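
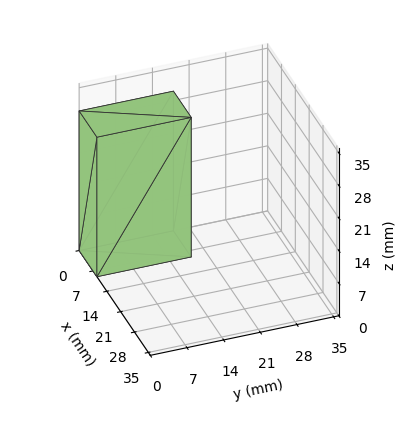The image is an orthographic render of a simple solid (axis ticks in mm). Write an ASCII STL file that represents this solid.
Reading the render: the shape is a rectangular box, roughly 9 × 18 mm footprint and 30 mm tall (dimensions read to the nearest mm from the axis ticks). For the STL, each face is triangulated and given an outward normal.

solid part
  facet normal 0.0000 0.0000 -1.0000
    outer loop
      vertex 9.00 18.00 0.00
      vertex 9.00 0.00 0.00
      vertex 0.00 0.00 0.00
    endloop
  endfacet
  facet normal 0.0000 0.0000 -1.0000
    outer loop
      vertex 0.00 18.00 0.00
      vertex 9.00 18.00 0.00
      vertex 0.00 0.00 0.00
    endloop
  endfacet
  facet normal 0.0000 0.0000 1.0000
    outer loop
      vertex 0.00 0.00 30.00
      vertex 9.00 0.00 30.00
      vertex 9.00 18.00 30.00
    endloop
  endfacet
  facet normal 0.0000 0.0000 1.0000
    outer loop
      vertex 0.00 0.00 30.00
      vertex 9.00 18.00 30.00
      vertex 0.00 18.00 30.00
    endloop
  endfacet
  facet normal 0.0000 -1.0000 0.0000
    outer loop
      vertex 0.00 0.00 0.00
      vertex 9.00 0.00 0.00
      vertex 9.00 0.00 30.00
    endloop
  endfacet
  facet normal 0.0000 -1.0000 0.0000
    outer loop
      vertex 0.00 0.00 0.00
      vertex 9.00 0.00 30.00
      vertex 0.00 0.00 30.00
    endloop
  endfacet
  facet normal 0.0000 1.0000 0.0000
    outer loop
      vertex 9.00 18.00 30.00
      vertex 9.00 18.00 0.00
      vertex 0.00 18.00 0.00
    endloop
  endfacet
  facet normal 0.0000 1.0000 0.0000
    outer loop
      vertex 0.00 18.00 30.00
      vertex 9.00 18.00 30.00
      vertex 0.00 18.00 0.00
    endloop
  endfacet
  facet normal -1.0000 0.0000 0.0000
    outer loop
      vertex 0.00 18.00 30.00
      vertex 0.00 18.00 0.00
      vertex 0.00 0.00 0.00
    endloop
  endfacet
  facet normal -1.0000 0.0000 0.0000
    outer loop
      vertex 0.00 0.00 30.00
      vertex 0.00 18.00 30.00
      vertex 0.00 0.00 0.00
    endloop
  endfacet
  facet normal 1.0000 0.0000 0.0000
    outer loop
      vertex 9.00 0.00 0.00
      vertex 9.00 18.00 0.00
      vertex 9.00 18.00 30.00
    endloop
  endfacet
  facet normal 1.0000 0.0000 0.0000
    outer loop
      vertex 9.00 0.00 0.00
      vertex 9.00 18.00 30.00
      vertex 9.00 0.00 30.00
    endloop
  endfacet
endsolid part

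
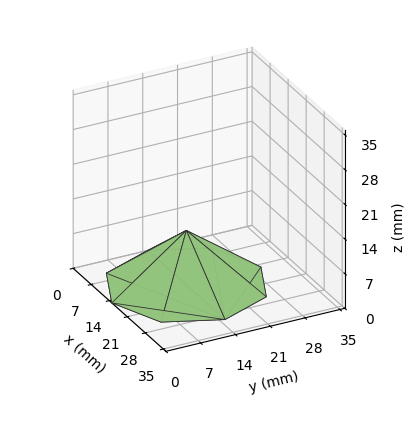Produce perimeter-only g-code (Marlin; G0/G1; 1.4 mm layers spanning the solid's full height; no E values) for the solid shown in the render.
Reading the render: the shape is a regular 8-sided pyramid, base circumscribed radius ≈ 15 mm, apex at z ≈ 11 mm (dimensions read to the nearest mm from the axis ticks). For the g-code, the solid's height is divided into equal slices at the stated Δz and each level perimeter traced with G1 moves after a G0 lift.

; perimeter-only toolpath
G21 ; units = mm
G90 ; absolute positioning
G28 ; home
; layer 1
G0 Z1.4
G0 X28.1 Y15.0
G1 X24.3 Y24.3
G1 X15.0 Y28.1
G1 X5.7 Y24.3
G1 X1.9 Y15.0
G1 X5.7 Y5.7
G1 X15.0 Y1.9
G1 X24.3 Y5.7
G1 X28.1 Y15.0
; layer 2
G0 Z2.8
G0 X26.2 Y15.0
G1 X23.0 Y23.0
G1 X15.0 Y26.2
G1 X7.1 Y23.0
G1 X3.8 Y15.0
G1 X7.1 Y7.1
G1 X15.0 Y3.8
G1 X23.0 Y7.1
G1 X26.2 Y15.0
; layer 3
G0 Z4.1
G0 X24.4 Y15.0
G1 X21.6 Y21.6
G1 X15.0 Y24.4
G1 X8.4 Y21.6
G1 X5.6 Y15.0
G1 X8.4 Y8.4
G1 X15.0 Y5.6
G1 X21.6 Y8.4
G1 X24.4 Y15.0
; layer 4
G0 Z5.5
G0 X22.5 Y15.0
G1 X20.3 Y20.3
G1 X15.0 Y22.5
G1 X9.7 Y20.3
G1 X7.5 Y15.0
G1 X9.7 Y9.7
G1 X15.0 Y7.5
G1 X20.3 Y9.7
G1 X22.5 Y15.0
; layer 5
G0 Z6.9
G0 X20.6 Y15.0
G1 X19.0 Y19.0
G1 X15.0 Y20.6
G1 X11.0 Y19.0
G1 X9.4 Y15.0
G1 X11.0 Y11.0
G1 X15.0 Y9.4
G1 X19.0 Y11.0
G1 X20.6 Y15.0
; layer 6
G0 Z8.2
G0 X18.8 Y15.0
G1 X17.6 Y17.6
G1 X15.0 Y18.8
G1 X12.3 Y17.6
G1 X11.2 Y15.0
G1 X12.3 Y12.3
G1 X15.0 Y11.2
G1 X17.6 Y12.3
G1 X18.8 Y15.0
; layer 7
G0 Z9.6
G0 X16.9 Y15.0
G1 X16.3 Y16.3
G1 X15.0 Y16.9
G1 X13.7 Y16.3
G1 X13.1 Y15.0
G1 X13.7 Y13.7
G1 X15.0 Y13.1
G1 X16.3 Y13.7
G1 X16.9 Y15.0
M2 ; end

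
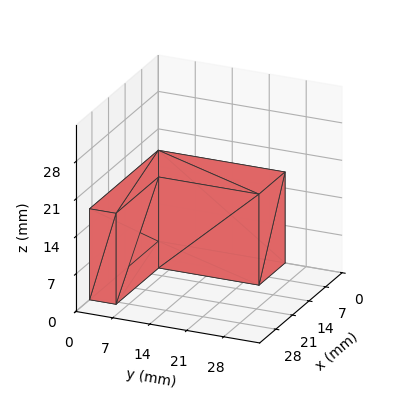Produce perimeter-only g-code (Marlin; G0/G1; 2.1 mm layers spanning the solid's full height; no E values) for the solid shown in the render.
Reading the render: the shape is an L-shaped prism: outer 29 × 24 mm, arm thicknesses ≈ 5 mm (horizontal) and 11 mm (vertical), extruded 17 mm in z (dimensions read to the nearest mm from the axis ticks). For the g-code, the solid's height is divided into equal slices at the stated Δz and each level perimeter traced with G1 moves after a G0 lift.

; perimeter-only toolpath
G21 ; units = mm
G90 ; absolute positioning
G28 ; home
; layer 1
G0 Z2.1
G0 X0.0 Y0.0
G1 X29.0 Y0.0
G1 X29.0 Y5.0
G1 X11.0 Y5.0
G1 X11.0 Y24.0
G1 X0.0 Y24.0
G1 X0.0 Y0.0
; layer 2
G0 Z4.2
G0 X0.0 Y0.0
G1 X29.0 Y0.0
G1 X29.0 Y5.0
G1 X11.0 Y5.0
G1 X11.0 Y24.0
G1 X0.0 Y24.0
G1 X0.0 Y0.0
; layer 3
G0 Z6.4
G0 X0.0 Y0.0
G1 X29.0 Y0.0
G1 X29.0 Y5.0
G1 X11.0 Y5.0
G1 X11.0 Y24.0
G1 X0.0 Y24.0
G1 X0.0 Y0.0
; layer 4
G0 Z8.5
G0 X0.0 Y0.0
G1 X29.0 Y0.0
G1 X29.0 Y5.0
G1 X11.0 Y5.0
G1 X11.0 Y24.0
G1 X0.0 Y24.0
G1 X0.0 Y0.0
; layer 5
G0 Z10.6
G0 X0.0 Y0.0
G1 X29.0 Y0.0
G1 X29.0 Y5.0
G1 X11.0 Y5.0
G1 X11.0 Y24.0
G1 X0.0 Y24.0
G1 X0.0 Y0.0
; layer 6
G0 Z12.8
G0 X0.0 Y0.0
G1 X29.0 Y0.0
G1 X29.0 Y5.0
G1 X11.0 Y5.0
G1 X11.0 Y24.0
G1 X0.0 Y24.0
G1 X0.0 Y0.0
; layer 7
G0 Z14.9
G0 X0.0 Y0.0
G1 X29.0 Y0.0
G1 X29.0 Y5.0
G1 X11.0 Y5.0
G1 X11.0 Y24.0
G1 X0.0 Y24.0
G1 X0.0 Y0.0
; layer 8
G0 Z17.0
G0 X0.0 Y0.0
G1 X29.0 Y0.0
G1 X29.0 Y5.0
G1 X11.0 Y5.0
G1 X11.0 Y24.0
G1 X0.0 Y24.0
G1 X0.0 Y0.0
M2 ; end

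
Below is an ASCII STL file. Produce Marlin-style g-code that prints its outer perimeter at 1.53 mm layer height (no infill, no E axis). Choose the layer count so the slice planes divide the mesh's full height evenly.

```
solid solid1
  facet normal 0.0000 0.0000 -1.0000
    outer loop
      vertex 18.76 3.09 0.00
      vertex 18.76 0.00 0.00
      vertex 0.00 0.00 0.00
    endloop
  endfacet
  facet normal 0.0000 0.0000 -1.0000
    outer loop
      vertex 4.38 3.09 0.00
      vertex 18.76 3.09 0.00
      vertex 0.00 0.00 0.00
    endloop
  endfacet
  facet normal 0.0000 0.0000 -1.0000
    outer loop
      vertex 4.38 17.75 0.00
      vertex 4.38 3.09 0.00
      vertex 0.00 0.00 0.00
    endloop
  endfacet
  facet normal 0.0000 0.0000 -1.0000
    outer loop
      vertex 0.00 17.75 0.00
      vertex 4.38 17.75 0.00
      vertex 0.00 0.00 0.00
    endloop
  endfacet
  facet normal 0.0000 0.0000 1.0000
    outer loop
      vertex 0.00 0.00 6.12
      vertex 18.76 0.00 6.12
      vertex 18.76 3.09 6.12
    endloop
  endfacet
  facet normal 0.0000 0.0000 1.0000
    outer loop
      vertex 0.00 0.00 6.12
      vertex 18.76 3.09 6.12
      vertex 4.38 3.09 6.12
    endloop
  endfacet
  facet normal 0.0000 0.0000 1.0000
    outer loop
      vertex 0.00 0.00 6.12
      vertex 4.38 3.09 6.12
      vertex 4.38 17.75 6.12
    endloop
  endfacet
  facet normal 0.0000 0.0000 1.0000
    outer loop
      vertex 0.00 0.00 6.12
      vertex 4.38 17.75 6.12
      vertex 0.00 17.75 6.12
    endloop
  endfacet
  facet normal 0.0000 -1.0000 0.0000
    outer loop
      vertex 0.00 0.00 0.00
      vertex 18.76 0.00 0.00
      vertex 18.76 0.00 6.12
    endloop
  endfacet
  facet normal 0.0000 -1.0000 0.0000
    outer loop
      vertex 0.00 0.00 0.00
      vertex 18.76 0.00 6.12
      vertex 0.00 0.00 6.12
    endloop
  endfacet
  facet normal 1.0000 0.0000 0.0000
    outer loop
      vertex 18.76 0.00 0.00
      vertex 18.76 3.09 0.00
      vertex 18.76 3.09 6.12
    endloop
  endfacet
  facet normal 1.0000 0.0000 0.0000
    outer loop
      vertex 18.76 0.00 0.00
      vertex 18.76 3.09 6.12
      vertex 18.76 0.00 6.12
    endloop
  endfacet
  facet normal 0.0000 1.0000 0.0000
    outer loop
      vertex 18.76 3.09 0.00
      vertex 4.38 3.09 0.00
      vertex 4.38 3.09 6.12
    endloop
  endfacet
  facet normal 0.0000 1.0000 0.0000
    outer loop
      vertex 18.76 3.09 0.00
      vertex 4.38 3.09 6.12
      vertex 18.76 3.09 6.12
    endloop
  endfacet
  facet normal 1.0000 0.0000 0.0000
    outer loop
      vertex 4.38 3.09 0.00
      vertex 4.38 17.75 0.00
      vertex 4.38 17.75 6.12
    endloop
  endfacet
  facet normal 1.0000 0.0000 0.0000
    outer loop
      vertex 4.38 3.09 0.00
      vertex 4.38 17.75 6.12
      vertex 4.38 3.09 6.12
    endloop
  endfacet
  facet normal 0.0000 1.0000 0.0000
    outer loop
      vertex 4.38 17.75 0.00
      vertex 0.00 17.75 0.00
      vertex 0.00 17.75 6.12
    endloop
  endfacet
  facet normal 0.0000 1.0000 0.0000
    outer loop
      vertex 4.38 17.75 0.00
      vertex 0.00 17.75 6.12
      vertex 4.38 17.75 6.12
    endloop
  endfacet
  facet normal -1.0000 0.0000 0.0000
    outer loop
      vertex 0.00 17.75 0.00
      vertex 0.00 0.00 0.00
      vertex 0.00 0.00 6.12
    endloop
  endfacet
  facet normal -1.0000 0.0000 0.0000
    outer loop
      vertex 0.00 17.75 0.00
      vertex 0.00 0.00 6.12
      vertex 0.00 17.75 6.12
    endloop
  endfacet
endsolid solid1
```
; perimeter-only toolpath
G21 ; units = mm
G90 ; absolute positioning
G28 ; home
; layer 1
G0 Z1.53
G0 X0.00 Y0.00
G1 X18.76 Y0.00
G1 X18.76 Y3.09
G1 X4.38 Y3.09
G1 X4.38 Y17.75
G1 X0.00 Y17.75
G1 X0.00 Y0.00
; layer 2
G0 Z3.06
G0 X0.00 Y0.00
G1 X18.76 Y0.00
G1 X18.76 Y3.09
G1 X4.38 Y3.09
G1 X4.38 Y17.75
G1 X0.00 Y17.75
G1 X0.00 Y0.00
; layer 3
G0 Z4.59
G0 X0.00 Y0.00
G1 X18.76 Y0.00
G1 X18.76 Y3.09
G1 X4.38 Y3.09
G1 X4.38 Y17.75
G1 X0.00 Y17.75
G1 X0.00 Y0.00
; layer 4
G0 Z6.12
G0 X0.00 Y0.00
G1 X18.76 Y0.00
G1 X18.76 Y3.09
G1 X4.38 Y3.09
G1 X4.38 Y17.75
G1 X0.00 Y17.75
G1 X0.00 Y0.00
M2 ; end

The solid is an L-shaped prism: outer 18.8 × 17.8 mm, arm thicknesses ≈ 3.09 mm (horizontal) and 4.38 mm (vertical), extruded 6.12 mm in z. Slicing at Δz = 1.53 mm — 4 equal slices spanning the solid's height, so layer i sits at z = i·h/4 — gives 4 non-empty perimeters. Each is a 6-segment closed polygon; G0 lifts to the layer z and rapids to the start vertex, then G1 traces the edges.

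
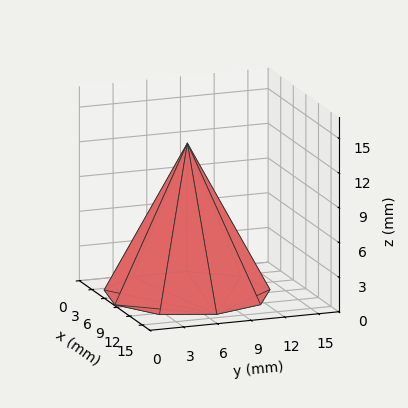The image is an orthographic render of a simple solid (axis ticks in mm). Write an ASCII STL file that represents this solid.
Reading the render: the shape is a regular 9-sided pyramid, base circumscribed radius ≈ 7 mm, apex at z ≈ 13 mm (dimensions read to the nearest mm from the axis ticks). For the STL, each face is triangulated and given an outward normal.

solid part
  facet normal 0.0000 0.0000 -1.0000
    outer loop
      vertex 8.2 13.9 0.0
      vertex 12.4 11.5 0.0
      vertex 14.0 7.0 0.0
    endloop
  endfacet
  facet normal 0.0000 0.0000 -1.0000
    outer loop
      vertex 3.5 13.1 0.0
      vertex 8.2 13.9 0.0
      vertex 14.0 7.0 0.0
    endloop
  endfacet
  facet normal 0.0000 0.0000 -1.0000
    outer loop
      vertex 0.4 9.4 0.0
      vertex 3.5 13.1 0.0
      vertex 14.0 7.0 0.0
    endloop
  endfacet
  facet normal 0.0000 0.0000 -1.0000
    outer loop
      vertex 0.4 4.6 0.0
      vertex 0.4 9.4 0.0
      vertex 14.0 7.0 0.0
    endloop
  endfacet
  facet normal 0.0000 0.0000 -1.0000
    outer loop
      vertex 3.5 0.9 0.0
      vertex 0.4 4.6 0.0
      vertex 14.0 7.0 0.0
    endloop
  endfacet
  facet normal 0.0000 0.0000 -1.0000
    outer loop
      vertex 8.2 0.1 0.0
      vertex 3.5 0.9 0.0
      vertex 14.0 7.0 0.0
    endloop
  endfacet
  facet normal 0.0000 0.0000 -1.0000
    outer loop
      vertex 12.4 2.5 0.0
      vertex 8.2 0.1 0.0
      vertex 14.0 7.0 0.0
    endloop
  endfacet
  facet normal 0.8403 0.2988 0.4524
    outer loop
      vertex 14.0 7.0 0.0
      vertex 12.4 11.5 0.0
      vertex 7.0 7.0 13.0
    endloop
  endfacet
  facet normal 0.4426 0.7745 0.4519
    outer loop
      vertex 12.4 11.5 0.0
      vertex 8.2 13.9 0.0
      vertex 7.0 7.0 13.0
    endloop
  endfacet
  facet normal -0.1496 0.8790 0.4527
    outer loop
      vertex 8.2 13.9 0.0
      vertex 3.5 13.1 0.0
      vertex 7.0 7.0 13.0
    endloop
  endfacet
  facet normal -0.6835 0.5726 0.4527
    outer loop
      vertex 3.5 13.1 0.0
      vertex 0.4 9.4 0.0
      vertex 7.0 7.0 13.0
    endloop
  endfacet
  facet normal -0.8917 0.0000 0.4527
    outer loop
      vertex 0.4 9.4 0.0
      vertex 0.4 4.6 0.0
      vertex 7.0 7.0 13.0
    endloop
  endfacet
  facet normal -0.6835 -0.5726 0.4527
    outer loop
      vertex 0.4 4.6 0.0
      vertex 3.5 0.9 0.0
      vertex 7.0 7.0 13.0
    endloop
  endfacet
  facet normal -0.1496 -0.8790 0.4527
    outer loop
      vertex 3.5 0.9 0.0
      vertex 8.2 0.1 0.0
      vertex 7.0 7.0 13.0
    endloop
  endfacet
  facet normal 0.4426 -0.7745 0.4519
    outer loop
      vertex 8.2 0.1 0.0
      vertex 12.4 2.5 0.0
      vertex 7.0 7.0 13.0
    endloop
  endfacet
  facet normal 0.8403 -0.2988 0.4524
    outer loop
      vertex 12.4 2.5 0.0
      vertex 14.0 7.0 0.0
      vertex 7.0 7.0 13.0
    endloop
  endfacet
endsolid part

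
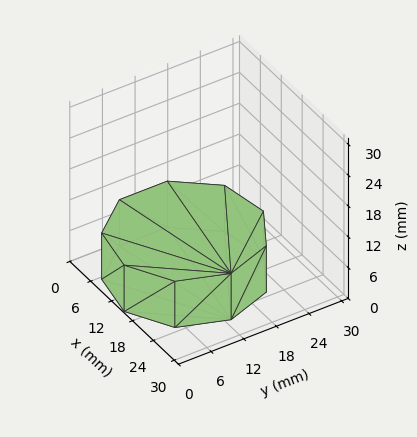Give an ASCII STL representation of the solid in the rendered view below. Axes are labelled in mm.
Reading the render: the shape is a regular 9-sided prism (a cylinder approximated with 9 flat sides), circumscribed radius ≈ 13 mm, height ≈ 9 mm (dimensions read to the nearest mm from the axis ticks). For the STL, each face is triangulated and given an outward normal.

solid part
  facet normal 0.0000 0.0000 -1.0000
    outer loop
      vertex 15.3 25.8 0.0
      vertex 23.0 21.4 0.0
      vertex 26.0 13.0 0.0
    endloop
  endfacet
  facet normal 0.0000 0.0000 -1.0000
    outer loop
      vertex 6.5 24.3 0.0
      vertex 15.3 25.8 0.0
      vertex 26.0 13.0 0.0
    endloop
  endfacet
  facet normal 0.0000 0.0000 -1.0000
    outer loop
      vertex 0.8 17.4 0.0
      vertex 6.5 24.3 0.0
      vertex 26.0 13.0 0.0
    endloop
  endfacet
  facet normal 0.0000 0.0000 -1.0000
    outer loop
      vertex 0.8 8.6 0.0
      vertex 0.8 17.4 0.0
      vertex 26.0 13.0 0.0
    endloop
  endfacet
  facet normal 0.0000 0.0000 -1.0000
    outer loop
      vertex 6.5 1.7 0.0
      vertex 0.8 8.6 0.0
      vertex 26.0 13.0 0.0
    endloop
  endfacet
  facet normal 0.0000 0.0000 -1.0000
    outer loop
      vertex 15.3 0.2 0.0
      vertex 6.5 1.7 0.0
      vertex 26.0 13.0 0.0
    endloop
  endfacet
  facet normal 0.0000 0.0000 -1.0000
    outer loop
      vertex 23.0 4.6 0.0
      vertex 15.3 0.2 0.0
      vertex 26.0 13.0 0.0
    endloop
  endfacet
  facet normal 0.0000 0.0000 1.0000
    outer loop
      vertex 26.0 13.0 9.0
      vertex 23.0 21.4 9.0
      vertex 15.3 25.8 9.0
    endloop
  endfacet
  facet normal 0.0000 0.0000 1.0000
    outer loop
      vertex 26.0 13.0 9.0
      vertex 15.3 25.8 9.0
      vertex 6.5 24.3 9.0
    endloop
  endfacet
  facet normal 0.0000 0.0000 1.0000
    outer loop
      vertex 26.0 13.0 9.0
      vertex 6.5 24.3 9.0
      vertex 0.8 17.4 9.0
    endloop
  endfacet
  facet normal 0.0000 0.0000 1.0000
    outer loop
      vertex 26.0 13.0 9.0
      vertex 0.8 17.4 9.0
      vertex 0.8 8.6 9.0
    endloop
  endfacet
  facet normal 0.0000 0.0000 1.0000
    outer loop
      vertex 26.0 13.0 9.0
      vertex 0.8 8.6 9.0
      vertex 6.5 1.7 9.0
    endloop
  endfacet
  facet normal 0.0000 0.0000 1.0000
    outer loop
      vertex 26.0 13.0 9.0
      vertex 6.5 1.7 9.0
      vertex 15.3 0.2 9.0
    endloop
  endfacet
  facet normal 0.0000 0.0000 1.0000
    outer loop
      vertex 26.0 13.0 9.0
      vertex 15.3 0.2 9.0
      vertex 23.0 4.6 9.0
    endloop
  endfacet
  facet normal 0.9417 0.3363 0.0000
    outer loop
      vertex 26.0 13.0 0.0
      vertex 23.0 21.4 0.0
      vertex 23.0 21.4 9.0
    endloop
  endfacet
  facet normal 0.9417 0.3363 0.0000
    outer loop
      vertex 26.0 13.0 0.0
      vertex 23.0 21.4 9.0
      vertex 26.0 13.0 9.0
    endloop
  endfacet
  facet normal 0.4961 0.8682 0.0000
    outer loop
      vertex 23.0 21.4 0.0
      vertex 15.3 25.8 0.0
      vertex 15.3 25.8 9.0
    endloop
  endfacet
  facet normal 0.4961 0.8682 0.0000
    outer loop
      vertex 23.0 21.4 0.0
      vertex 15.3 25.8 9.0
      vertex 23.0 21.4 9.0
    endloop
  endfacet
  facet normal -0.1680 0.9858 0.0000
    outer loop
      vertex 15.3 25.8 0.0
      vertex 6.5 24.3 0.0
      vertex 6.5 24.3 9.0
    endloop
  endfacet
  facet normal -0.1680 0.9858 0.0000
    outer loop
      vertex 15.3 25.8 0.0
      vertex 6.5 24.3 9.0
      vertex 15.3 25.8 9.0
    endloop
  endfacet
  facet normal -0.7710 0.6369 0.0000
    outer loop
      vertex 6.5 24.3 0.0
      vertex 0.8 17.4 0.0
      vertex 0.8 17.4 9.0
    endloop
  endfacet
  facet normal -0.7710 0.6369 0.0000
    outer loop
      vertex 6.5 24.3 0.0
      vertex 0.8 17.4 9.0
      vertex 6.5 24.3 9.0
    endloop
  endfacet
  facet normal -1.0000 0.0000 0.0000
    outer loop
      vertex 0.8 17.4 0.0
      vertex 0.8 8.6 0.0
      vertex 0.8 8.6 9.0
    endloop
  endfacet
  facet normal -1.0000 0.0000 0.0000
    outer loop
      vertex 0.8 17.4 0.0
      vertex 0.8 8.6 9.0
      vertex 0.8 17.4 9.0
    endloop
  endfacet
  facet normal -0.7710 -0.6369 0.0000
    outer loop
      vertex 0.8 8.6 0.0
      vertex 6.5 1.7 0.0
      vertex 6.5 1.7 9.0
    endloop
  endfacet
  facet normal -0.7710 -0.6369 0.0000
    outer loop
      vertex 0.8 8.6 0.0
      vertex 6.5 1.7 9.0
      vertex 0.8 8.6 9.0
    endloop
  endfacet
  facet normal -0.1680 -0.9858 0.0000
    outer loop
      vertex 6.5 1.7 0.0
      vertex 15.3 0.2 0.0
      vertex 15.3 0.2 9.0
    endloop
  endfacet
  facet normal -0.1680 -0.9858 0.0000
    outer loop
      vertex 6.5 1.7 0.0
      vertex 15.3 0.2 9.0
      vertex 6.5 1.7 9.0
    endloop
  endfacet
  facet normal 0.4961 -0.8682 0.0000
    outer loop
      vertex 15.3 0.2 0.0
      vertex 23.0 4.6 0.0
      vertex 23.0 4.6 9.0
    endloop
  endfacet
  facet normal 0.4961 -0.8682 0.0000
    outer loop
      vertex 15.3 0.2 0.0
      vertex 23.0 4.6 9.0
      vertex 15.3 0.2 9.0
    endloop
  endfacet
  facet normal 0.9417 -0.3363 0.0000
    outer loop
      vertex 23.0 4.6 0.0
      vertex 26.0 13.0 0.0
      vertex 26.0 13.0 9.0
    endloop
  endfacet
  facet normal 0.9417 -0.3363 0.0000
    outer loop
      vertex 23.0 4.6 0.0
      vertex 26.0 13.0 9.0
      vertex 23.0 4.6 9.0
    endloop
  endfacet
endsolid part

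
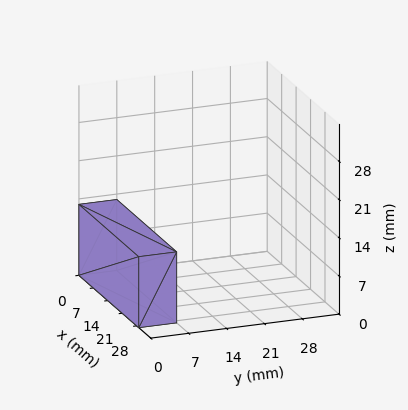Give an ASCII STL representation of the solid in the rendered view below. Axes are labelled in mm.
Reading the render: the shape is a rectangular box, roughly 29 × 7 mm footprint and 13 mm tall (dimensions read to the nearest mm from the axis ticks). For the STL, each face is triangulated and given an outward normal.

solid part
  facet normal 0.0000 0.0000 -1.0000
    outer loop
      vertex 29.000 7.000 0.000
      vertex 29.000 0.000 0.000
      vertex 0.000 0.000 0.000
    endloop
  endfacet
  facet normal 0.0000 0.0000 -1.0000
    outer loop
      vertex 0.000 7.000 0.000
      vertex 29.000 7.000 0.000
      vertex 0.000 0.000 0.000
    endloop
  endfacet
  facet normal 0.0000 0.0000 1.0000
    outer loop
      vertex 0.000 0.000 13.000
      vertex 29.000 0.000 13.000
      vertex 29.000 7.000 13.000
    endloop
  endfacet
  facet normal 0.0000 0.0000 1.0000
    outer loop
      vertex 0.000 0.000 13.000
      vertex 29.000 7.000 13.000
      vertex 0.000 7.000 13.000
    endloop
  endfacet
  facet normal 0.0000 -1.0000 0.0000
    outer loop
      vertex 0.000 0.000 0.000
      vertex 29.000 0.000 0.000
      vertex 29.000 0.000 13.000
    endloop
  endfacet
  facet normal 0.0000 -1.0000 0.0000
    outer loop
      vertex 0.000 0.000 0.000
      vertex 29.000 0.000 13.000
      vertex 0.000 0.000 13.000
    endloop
  endfacet
  facet normal 0.0000 1.0000 0.0000
    outer loop
      vertex 29.000 7.000 13.000
      vertex 29.000 7.000 0.000
      vertex 0.000 7.000 0.000
    endloop
  endfacet
  facet normal 0.0000 1.0000 0.0000
    outer loop
      vertex 0.000 7.000 13.000
      vertex 29.000 7.000 13.000
      vertex 0.000 7.000 0.000
    endloop
  endfacet
  facet normal -1.0000 0.0000 0.0000
    outer loop
      vertex 0.000 7.000 13.000
      vertex 0.000 7.000 0.000
      vertex 0.000 0.000 0.000
    endloop
  endfacet
  facet normal -1.0000 0.0000 0.0000
    outer loop
      vertex 0.000 0.000 13.000
      vertex 0.000 7.000 13.000
      vertex 0.000 0.000 0.000
    endloop
  endfacet
  facet normal 1.0000 0.0000 0.0000
    outer loop
      vertex 29.000 0.000 0.000
      vertex 29.000 7.000 0.000
      vertex 29.000 7.000 13.000
    endloop
  endfacet
  facet normal 1.0000 0.0000 0.0000
    outer loop
      vertex 29.000 0.000 0.000
      vertex 29.000 7.000 13.000
      vertex 29.000 0.000 13.000
    endloop
  endfacet
endsolid part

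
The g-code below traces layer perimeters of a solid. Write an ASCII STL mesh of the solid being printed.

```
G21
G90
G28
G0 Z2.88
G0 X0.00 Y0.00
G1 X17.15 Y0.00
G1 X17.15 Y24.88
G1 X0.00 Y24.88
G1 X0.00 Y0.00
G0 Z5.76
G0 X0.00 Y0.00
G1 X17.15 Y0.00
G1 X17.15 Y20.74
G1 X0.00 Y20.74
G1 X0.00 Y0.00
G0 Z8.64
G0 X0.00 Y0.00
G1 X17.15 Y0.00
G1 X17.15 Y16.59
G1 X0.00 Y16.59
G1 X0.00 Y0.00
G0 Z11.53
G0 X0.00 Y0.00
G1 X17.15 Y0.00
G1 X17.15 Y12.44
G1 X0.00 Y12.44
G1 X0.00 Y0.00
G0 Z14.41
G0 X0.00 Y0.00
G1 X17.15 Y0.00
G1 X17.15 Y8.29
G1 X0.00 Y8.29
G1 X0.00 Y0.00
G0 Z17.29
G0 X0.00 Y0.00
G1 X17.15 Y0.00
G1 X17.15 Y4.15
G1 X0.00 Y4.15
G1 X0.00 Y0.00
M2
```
solid part
  facet normal 0.0000 0.0000 -1.0000
    outer loop
      vertex 17.15 29.03 0.00
      vertex 17.15 0.00 0.00
      vertex 0.00 0.00 0.00
    endloop
  endfacet
  facet normal 0.0000 0.0000 -1.0000
    outer loop
      vertex 0.00 29.03 0.00
      vertex 17.15 29.03 0.00
      vertex 0.00 0.00 0.00
    endloop
  endfacet
  facet normal 0.0000 -1.0000 0.0000
    outer loop
      vertex 0.00 0.00 0.00
      vertex 17.15 0.00 0.00
      vertex 17.15 0.00 20.17
    endloop
  endfacet
  facet normal 0.0000 -1.0000 0.0000
    outer loop
      vertex 0.00 0.00 0.00
      vertex 17.15 0.00 20.17
      vertex 0.00 0.00 20.17
    endloop
  endfacet
  facet normal 0.0000 0.5706 0.8212
    outer loop
      vertex 0.00 0.00 20.17
      vertex 17.15 0.00 20.17
      vertex 17.15 29.03 0.00
    endloop
  endfacet
  facet normal 0.0000 0.5706 0.8212
    outer loop
      vertex 0.00 0.00 20.17
      vertex 17.15 29.03 0.00
      vertex 0.00 29.03 0.00
    endloop
  endfacet
  facet normal -1.0000 0.0000 0.0000
    outer loop
      vertex 0.00 0.00 20.17
      vertex 0.00 29.03 0.00
      vertex 0.00 0.00 0.00
    endloop
  endfacet
  facet normal 1.0000 0.0000 0.0000
    outer loop
      vertex 17.15 0.00 0.00
      vertex 17.15 29.03 0.00
      vertex 17.15 0.00 20.17
    endloop
  endfacet
endsolid part

The G0 Z moves step by Δz≈2.88 mm. The G1 loops shrink linearly with z, so the solid tapers from its base footprint up to z≈20.2. Closing with a flat bottom cap and the tapered top and triangulating gives 8 facets — a wedge (ramp): 17.1 × 29 mm base, rising to 20.2 mm along the y=0 edge and sloping linearly to z=0 at y=29.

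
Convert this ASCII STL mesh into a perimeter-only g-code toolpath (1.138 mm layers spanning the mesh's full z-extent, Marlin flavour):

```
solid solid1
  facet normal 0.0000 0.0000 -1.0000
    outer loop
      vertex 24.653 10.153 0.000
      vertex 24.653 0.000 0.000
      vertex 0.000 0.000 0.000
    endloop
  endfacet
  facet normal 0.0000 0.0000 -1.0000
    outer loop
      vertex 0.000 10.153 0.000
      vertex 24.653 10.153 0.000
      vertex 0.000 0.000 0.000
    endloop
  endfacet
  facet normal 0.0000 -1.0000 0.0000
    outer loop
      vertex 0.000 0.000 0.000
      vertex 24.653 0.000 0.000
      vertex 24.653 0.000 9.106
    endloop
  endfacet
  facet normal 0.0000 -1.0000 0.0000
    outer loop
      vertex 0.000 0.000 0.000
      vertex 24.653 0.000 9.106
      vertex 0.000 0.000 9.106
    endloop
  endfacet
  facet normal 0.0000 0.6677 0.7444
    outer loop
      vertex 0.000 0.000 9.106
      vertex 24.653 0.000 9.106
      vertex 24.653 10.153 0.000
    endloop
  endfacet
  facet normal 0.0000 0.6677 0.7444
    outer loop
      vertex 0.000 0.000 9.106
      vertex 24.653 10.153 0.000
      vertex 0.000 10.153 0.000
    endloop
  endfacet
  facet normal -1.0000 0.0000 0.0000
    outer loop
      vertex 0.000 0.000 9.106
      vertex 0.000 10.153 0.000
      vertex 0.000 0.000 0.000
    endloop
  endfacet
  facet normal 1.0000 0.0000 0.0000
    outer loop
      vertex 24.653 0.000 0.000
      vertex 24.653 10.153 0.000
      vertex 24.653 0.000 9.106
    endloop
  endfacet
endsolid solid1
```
; perimeter-only toolpath
G21 ; units = mm
G90 ; absolute positioning
G28 ; home
; layer 1
G0 Z1.138
G0 X0.000 Y0.000
G1 X24.653 Y0.000
G1 X24.653 Y8.884
G1 X0.000 Y8.884
G1 X0.000 Y0.000
; layer 2
G0 Z2.276
G0 X0.000 Y0.000
G1 X24.653 Y0.000
G1 X24.653 Y7.615
G1 X0.000 Y7.615
G1 X0.000 Y0.000
; layer 3
G0 Z3.415
G0 X0.000 Y0.000
G1 X24.653 Y0.000
G1 X24.653 Y6.346
G1 X0.000 Y6.346
G1 X0.000 Y0.000
; layer 4
G0 Z4.553
G0 X0.000 Y0.000
G1 X24.653 Y0.000
G1 X24.653 Y5.077
G1 X0.000 Y5.077
G1 X0.000 Y0.000
; layer 5
G0 Z5.691
G0 X0.000 Y0.000
G1 X24.653 Y0.000
G1 X24.653 Y3.807
G1 X0.000 Y3.807
G1 X0.000 Y0.000
; layer 6
G0 Z6.829
G0 X0.000 Y0.000
G1 X24.653 Y0.000
G1 X24.653 Y2.538
G1 X0.000 Y2.538
G1 X0.000 Y0.000
; layer 7
G0 Z7.968
G0 X0.000 Y0.000
G1 X24.653 Y0.000
G1 X24.653 Y1.269
G1 X0.000 Y1.269
G1 X0.000 Y0.000
M2 ; end

The solid is a wedge (ramp): 24.7 × 10.2 mm base, rising to 9.11 mm along the y=0 edge and sloping linearly to z=0 at y=10.2. Slicing at Δz = 1.138 mm — 8 equal slices spanning the solid's height, so layer i sits at z = i·h/8 — gives 7 non-empty perimeters. Each is a 4-segment closed polygon; G0 lifts to the layer z and rapids to the start vertex, then G1 traces the edges. The cross-section shrinks linearly with z (the slice at the apex is degenerate and omitted).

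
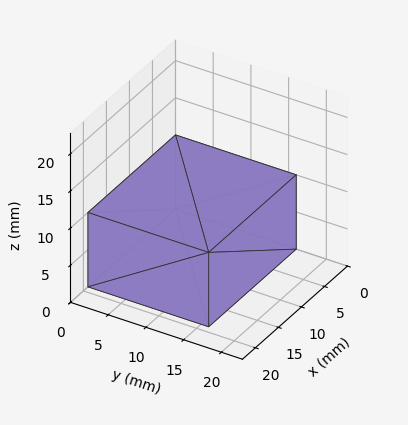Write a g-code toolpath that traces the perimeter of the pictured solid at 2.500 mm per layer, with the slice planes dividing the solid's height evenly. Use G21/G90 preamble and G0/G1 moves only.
Reading the render: the shape is a rectangular box, roughly 19 × 16 mm footprint and 10 mm tall (dimensions read to the nearest mm from the axis ticks). For the g-code, the solid's height is divided into equal slices at the stated Δz and each level perimeter traced with G1 moves after a G0 lift.

; perimeter-only toolpath
G21 ; units = mm
G90 ; absolute positioning
G28 ; home
; layer 1
G0 Z2.500
G0 X0.000 Y0.000
G1 X19.000 Y0.000
G1 X19.000 Y16.000
G1 X0.000 Y16.000
G1 X0.000 Y0.000
; layer 2
G0 Z5.000
G0 X0.000 Y0.000
G1 X19.000 Y0.000
G1 X19.000 Y16.000
G1 X0.000 Y16.000
G1 X0.000 Y0.000
; layer 3
G0 Z7.500
G0 X0.000 Y0.000
G1 X19.000 Y0.000
G1 X19.000 Y16.000
G1 X0.000 Y16.000
G1 X0.000 Y0.000
; layer 4
G0 Z10.000
G0 X0.000 Y0.000
G1 X19.000 Y0.000
G1 X19.000 Y16.000
G1 X0.000 Y16.000
G1 X0.000 Y0.000
M2 ; end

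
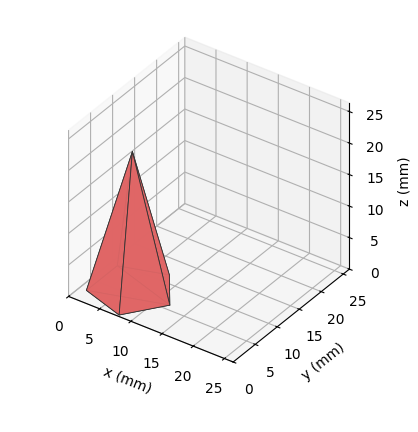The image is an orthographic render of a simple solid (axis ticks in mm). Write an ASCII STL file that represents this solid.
Reading the render: the shape is a regular 5-sided pyramid, base circumscribed radius ≈ 6 mm, apex at z ≈ 22 mm (dimensions read to the nearest mm from the axis ticks). For the STL, each face is triangulated and given an outward normal.

solid part
  facet normal 0.0000 0.0000 -1.0000
    outer loop
      vertex 1.1 9.5 0.0
      vertex 7.9 11.7 0.0
      vertex 12.0 6.0 0.0
    endloop
  endfacet
  facet normal 0.0000 0.0000 -1.0000
    outer loop
      vertex 1.1 2.5 0.0
      vertex 1.1 9.5 0.0
      vertex 12.0 6.0 0.0
    endloop
  endfacet
  facet normal 0.0000 0.0000 -1.0000
    outer loop
      vertex 7.9 0.3 0.0
      vertex 1.1 2.5 0.0
      vertex 12.0 6.0 0.0
    endloop
  endfacet
  facet normal 0.7926 0.5701 0.2162
    outer loop
      vertex 12.0 6.0 0.0
      vertex 7.9 11.7 0.0
      vertex 6.0 6.0 22.0
    endloop
  endfacet
  facet normal -0.3006 0.9292 0.2148
    outer loop
      vertex 7.9 11.7 0.0
      vertex 1.1 9.5 0.0
      vertex 6.0 6.0 22.0
    endloop
  endfacet
  facet normal -0.9761 0.0000 0.2174
    outer loop
      vertex 1.1 9.5 0.0
      vertex 1.1 2.5 0.0
      vertex 6.0 6.0 22.0
    endloop
  endfacet
  facet normal -0.3006 -0.9292 0.2148
    outer loop
      vertex 1.1 2.5 0.0
      vertex 7.9 0.3 0.0
      vertex 6.0 6.0 22.0
    endloop
  endfacet
  facet normal 0.7926 -0.5701 0.2162
    outer loop
      vertex 7.9 0.3 0.0
      vertex 12.0 6.0 0.0
      vertex 6.0 6.0 22.0
    endloop
  endfacet
endsolid part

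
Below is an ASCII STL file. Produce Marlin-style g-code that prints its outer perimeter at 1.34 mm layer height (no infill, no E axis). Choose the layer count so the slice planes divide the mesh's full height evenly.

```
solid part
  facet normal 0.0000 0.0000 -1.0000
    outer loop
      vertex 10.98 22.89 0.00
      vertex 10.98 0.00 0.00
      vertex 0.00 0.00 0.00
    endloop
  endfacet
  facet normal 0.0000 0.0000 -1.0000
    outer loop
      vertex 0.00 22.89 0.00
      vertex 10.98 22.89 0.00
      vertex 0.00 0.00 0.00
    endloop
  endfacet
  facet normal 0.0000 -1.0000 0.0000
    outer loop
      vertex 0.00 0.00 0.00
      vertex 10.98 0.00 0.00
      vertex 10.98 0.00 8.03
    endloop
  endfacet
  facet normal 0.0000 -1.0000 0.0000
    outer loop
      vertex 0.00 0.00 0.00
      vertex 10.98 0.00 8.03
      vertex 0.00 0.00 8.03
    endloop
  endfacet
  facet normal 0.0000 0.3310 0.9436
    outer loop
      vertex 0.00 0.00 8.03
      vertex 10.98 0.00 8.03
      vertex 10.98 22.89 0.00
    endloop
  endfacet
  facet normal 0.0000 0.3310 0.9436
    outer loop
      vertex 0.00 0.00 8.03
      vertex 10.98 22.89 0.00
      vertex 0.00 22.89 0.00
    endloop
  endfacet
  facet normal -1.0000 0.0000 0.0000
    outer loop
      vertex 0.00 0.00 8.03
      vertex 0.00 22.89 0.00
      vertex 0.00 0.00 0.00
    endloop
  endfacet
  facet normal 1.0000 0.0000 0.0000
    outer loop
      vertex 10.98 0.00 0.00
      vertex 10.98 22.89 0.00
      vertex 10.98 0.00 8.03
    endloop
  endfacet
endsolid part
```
; perimeter-only toolpath
G21 ; units = mm
G90 ; absolute positioning
G28 ; home
; layer 1
G0 Z1.34
G0 X0.00 Y0.00
G1 X10.98 Y0.00
G1 X10.98 Y19.08
G1 X0.00 Y19.08
G1 X0.00 Y0.00
; layer 2
G0 Z2.68
G0 X0.00 Y0.00
G1 X10.98 Y0.00
G1 X10.98 Y15.26
G1 X0.00 Y15.26
G1 X0.00 Y0.00
; layer 3
G0 Z4.01
G0 X0.00 Y0.00
G1 X10.98 Y0.00
G1 X10.98 Y11.45
G1 X0.00 Y11.45
G1 X0.00 Y0.00
; layer 4
G0 Z5.35
G0 X0.00 Y0.00
G1 X10.98 Y0.00
G1 X10.98 Y7.63
G1 X0.00 Y7.63
G1 X0.00 Y0.00
; layer 5
G0 Z6.69
G0 X0.00 Y0.00
G1 X10.98 Y0.00
G1 X10.98 Y3.82
G1 X0.00 Y3.82
G1 X0.00 Y0.00
M2 ; end

The solid is a wedge (ramp): 11 × 22.9 mm base, rising to 8.03 mm along the y=0 edge and sloping linearly to z=0 at y=22.9. Slicing at Δz = 1.34 mm — 6 equal slices spanning the solid's height, so layer i sits at z = i·h/6 — gives 5 non-empty perimeters. Each is a 4-segment closed polygon; G0 lifts to the layer z and rapids to the start vertex, then G1 traces the edges. The cross-section shrinks linearly with z (the slice at the apex is degenerate and omitted).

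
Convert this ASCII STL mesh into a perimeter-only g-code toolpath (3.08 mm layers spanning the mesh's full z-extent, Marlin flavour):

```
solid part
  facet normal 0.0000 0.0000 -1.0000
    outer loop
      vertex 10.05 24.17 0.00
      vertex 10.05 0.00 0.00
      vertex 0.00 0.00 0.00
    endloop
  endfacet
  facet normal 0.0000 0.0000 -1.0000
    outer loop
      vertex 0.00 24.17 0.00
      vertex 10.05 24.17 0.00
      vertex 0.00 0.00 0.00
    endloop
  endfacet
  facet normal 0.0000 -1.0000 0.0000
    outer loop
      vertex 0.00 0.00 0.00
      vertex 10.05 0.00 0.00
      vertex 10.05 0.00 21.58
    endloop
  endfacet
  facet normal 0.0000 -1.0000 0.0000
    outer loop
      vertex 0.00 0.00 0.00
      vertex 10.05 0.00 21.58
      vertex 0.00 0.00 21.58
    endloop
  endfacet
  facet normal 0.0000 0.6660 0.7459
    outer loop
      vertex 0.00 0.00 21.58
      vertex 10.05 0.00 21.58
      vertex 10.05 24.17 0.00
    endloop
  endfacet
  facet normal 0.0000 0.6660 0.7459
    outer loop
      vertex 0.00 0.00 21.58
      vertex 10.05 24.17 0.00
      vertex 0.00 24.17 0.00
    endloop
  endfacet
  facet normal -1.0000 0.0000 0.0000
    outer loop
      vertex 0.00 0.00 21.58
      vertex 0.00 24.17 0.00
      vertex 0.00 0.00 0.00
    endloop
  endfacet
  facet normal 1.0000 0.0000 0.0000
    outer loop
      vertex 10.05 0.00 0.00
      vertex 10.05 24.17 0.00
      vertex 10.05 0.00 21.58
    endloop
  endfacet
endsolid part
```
; perimeter-only toolpath
G21 ; units = mm
G90 ; absolute positioning
G28 ; home
; layer 1
G0 Z3.08
G0 X0.00 Y0.00
G1 X10.05 Y0.00
G1 X10.05 Y20.72
G1 X0.00 Y20.72
G1 X0.00 Y0.00
; layer 2
G0 Z6.17
G0 X0.00 Y0.00
G1 X10.05 Y0.00
G1 X10.05 Y17.26
G1 X0.00 Y17.26
G1 X0.00 Y0.00
; layer 3
G0 Z9.25
G0 X0.00 Y0.00
G1 X10.05 Y0.00
G1 X10.05 Y13.81
G1 X0.00 Y13.81
G1 X0.00 Y0.00
; layer 4
G0 Z12.33
G0 X0.00 Y0.00
G1 X10.05 Y0.00
G1 X10.05 Y10.36
G1 X0.00 Y10.36
G1 X0.00 Y0.00
; layer 5
G0 Z15.41
G0 X0.00 Y0.00
G1 X10.05 Y0.00
G1 X10.05 Y6.91
G1 X0.00 Y6.91
G1 X0.00 Y0.00
; layer 6
G0 Z18.50
G0 X0.00 Y0.00
G1 X10.05 Y0.00
G1 X10.05 Y3.45
G1 X0.00 Y3.45
G1 X0.00 Y0.00
M2 ; end

The solid is a wedge (ramp): 10.1 × 24.2 mm base, rising to 21.6 mm along the y=0 edge and sloping linearly to z=0 at y=24.2. Slicing at Δz = 3.08 mm — 7 equal slices spanning the solid's height, so layer i sits at z = i·h/7 — gives 6 non-empty perimeters. Each is a 4-segment closed polygon; G0 lifts to the layer z and rapids to the start vertex, then G1 traces the edges. The cross-section shrinks linearly with z (the slice at the apex is degenerate and omitted).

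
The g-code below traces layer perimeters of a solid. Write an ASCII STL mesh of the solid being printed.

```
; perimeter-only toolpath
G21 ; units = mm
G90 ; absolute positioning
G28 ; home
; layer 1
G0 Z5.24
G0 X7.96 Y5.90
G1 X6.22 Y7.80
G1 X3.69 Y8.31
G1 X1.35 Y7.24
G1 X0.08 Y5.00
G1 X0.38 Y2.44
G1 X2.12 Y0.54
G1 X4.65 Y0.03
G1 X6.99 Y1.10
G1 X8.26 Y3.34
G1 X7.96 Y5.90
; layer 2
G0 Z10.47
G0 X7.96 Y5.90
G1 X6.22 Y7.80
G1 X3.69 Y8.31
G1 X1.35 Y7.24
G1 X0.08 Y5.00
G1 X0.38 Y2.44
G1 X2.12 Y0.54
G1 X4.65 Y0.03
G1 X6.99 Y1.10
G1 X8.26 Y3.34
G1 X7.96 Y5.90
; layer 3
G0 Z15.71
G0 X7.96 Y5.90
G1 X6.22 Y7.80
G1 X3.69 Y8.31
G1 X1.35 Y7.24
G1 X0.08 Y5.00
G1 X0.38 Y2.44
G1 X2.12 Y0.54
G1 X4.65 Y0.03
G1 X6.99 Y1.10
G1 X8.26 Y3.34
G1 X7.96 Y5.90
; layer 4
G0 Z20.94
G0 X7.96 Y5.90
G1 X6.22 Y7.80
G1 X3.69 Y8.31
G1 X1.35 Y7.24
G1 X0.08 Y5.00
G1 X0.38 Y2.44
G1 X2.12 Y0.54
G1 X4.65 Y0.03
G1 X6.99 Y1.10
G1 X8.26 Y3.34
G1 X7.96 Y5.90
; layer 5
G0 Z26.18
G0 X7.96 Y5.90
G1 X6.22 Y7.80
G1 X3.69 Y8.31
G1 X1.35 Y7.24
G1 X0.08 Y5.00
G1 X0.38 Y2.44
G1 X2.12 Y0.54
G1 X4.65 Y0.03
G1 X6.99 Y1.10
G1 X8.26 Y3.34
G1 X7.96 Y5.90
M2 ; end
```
solid part
  facet normal 0.0000 0.0000 -1.0000
    outer loop
      vertex 3.69 8.31 0.00
      vertex 6.22 7.80 0.00
      vertex 7.96 5.90 0.00
    endloop
  endfacet
  facet normal 0.0000 0.0000 -1.0000
    outer loop
      vertex 1.35 7.24 0.00
      vertex 3.69 8.31 0.00
      vertex 7.96 5.90 0.00
    endloop
  endfacet
  facet normal 0.0000 0.0000 -1.0000
    outer loop
      vertex 0.08 5.00 0.00
      vertex 1.35 7.24 0.00
      vertex 7.96 5.90 0.00
    endloop
  endfacet
  facet normal 0.0000 0.0000 -1.0000
    outer loop
      vertex 0.38 2.44 0.00
      vertex 0.08 5.00 0.00
      vertex 7.96 5.90 0.00
    endloop
  endfacet
  facet normal 0.0000 0.0000 -1.0000
    outer loop
      vertex 2.12 0.54 0.00
      vertex 0.38 2.44 0.00
      vertex 7.96 5.90 0.00
    endloop
  endfacet
  facet normal 0.0000 0.0000 -1.0000
    outer loop
      vertex 4.65 0.03 0.00
      vertex 2.12 0.54 0.00
      vertex 7.96 5.90 0.00
    endloop
  endfacet
  facet normal 0.0000 0.0000 -1.0000
    outer loop
      vertex 6.99 1.10 0.00
      vertex 4.65 0.03 0.00
      vertex 7.96 5.90 0.00
    endloop
  endfacet
  facet normal 0.0000 0.0000 -1.0000
    outer loop
      vertex 8.26 3.34 0.00
      vertex 6.99 1.10 0.00
      vertex 7.96 5.90 0.00
    endloop
  endfacet
  facet normal 0.0000 0.0000 1.0000
    outer loop
      vertex 7.96 5.90 26.18
      vertex 6.22 7.80 26.18
      vertex 3.69 8.31 26.18
    endloop
  endfacet
  facet normal 0.0000 0.0000 1.0000
    outer loop
      vertex 7.96 5.90 26.18
      vertex 3.69 8.31 26.18
      vertex 1.35 7.24 26.18
    endloop
  endfacet
  facet normal 0.0000 0.0000 1.0000
    outer loop
      vertex 7.96 5.90 26.18
      vertex 1.35 7.24 26.18
      vertex 0.08 5.00 26.18
    endloop
  endfacet
  facet normal 0.0000 0.0000 1.0000
    outer loop
      vertex 7.96 5.90 26.18
      vertex 0.08 5.00 26.18
      vertex 0.38 2.44 26.18
    endloop
  endfacet
  facet normal 0.0000 0.0000 1.0000
    outer loop
      vertex 7.96 5.90 26.18
      vertex 0.38 2.44 26.18
      vertex 2.12 0.54 26.18
    endloop
  endfacet
  facet normal 0.0000 0.0000 1.0000
    outer loop
      vertex 7.96 5.90 26.18
      vertex 2.12 0.54 26.18
      vertex 4.65 0.03 26.18
    endloop
  endfacet
  facet normal 0.0000 0.0000 1.0000
    outer loop
      vertex 7.96 5.90 26.18
      vertex 4.65 0.03 26.18
      vertex 6.99 1.10 26.18
    endloop
  endfacet
  facet normal 0.0000 0.0000 1.0000
    outer loop
      vertex 7.96 5.90 26.18
      vertex 6.99 1.10 26.18
      vertex 8.26 3.34 26.18
    endloop
  endfacet
  facet normal 0.7375 0.6754 0.0000
    outer loop
      vertex 7.96 5.90 0.00
      vertex 6.22 7.80 0.00
      vertex 6.22 7.80 26.18
    endloop
  endfacet
  facet normal 0.7375 0.6754 0.0000
    outer loop
      vertex 7.96 5.90 0.00
      vertex 6.22 7.80 26.18
      vertex 7.96 5.90 26.18
    endloop
  endfacet
  facet normal 0.1976 0.9803 0.0000
    outer loop
      vertex 6.22 7.80 0.00
      vertex 3.69 8.31 0.00
      vertex 3.69 8.31 26.18
    endloop
  endfacet
  facet normal 0.1976 0.9803 0.0000
    outer loop
      vertex 6.22 7.80 0.00
      vertex 3.69 8.31 26.18
      vertex 6.22 7.80 26.18
    endloop
  endfacet
  facet normal -0.4159 0.9094 0.0000
    outer loop
      vertex 3.69 8.31 0.00
      vertex 1.35 7.24 0.00
      vertex 1.35 7.24 26.18
    endloop
  endfacet
  facet normal -0.4159 0.9094 0.0000
    outer loop
      vertex 3.69 8.31 0.00
      vertex 1.35 7.24 26.18
      vertex 3.69 8.31 26.18
    endloop
  endfacet
  facet normal -0.8699 0.4932 0.0000
    outer loop
      vertex 1.35 7.24 0.00
      vertex 0.08 5.00 0.00
      vertex 0.08 5.00 26.18
    endloop
  endfacet
  facet normal -0.8699 0.4932 0.0000
    outer loop
      vertex 1.35 7.24 0.00
      vertex 0.08 5.00 26.18
      vertex 1.35 7.24 26.18
    endloop
  endfacet
  facet normal -0.9932 -0.1164 0.0000
    outer loop
      vertex 0.08 5.00 0.00
      vertex 0.38 2.44 0.00
      vertex 0.38 2.44 26.18
    endloop
  endfacet
  facet normal -0.9932 -0.1164 0.0000
    outer loop
      vertex 0.08 5.00 0.00
      vertex 0.38 2.44 26.18
      vertex 0.08 5.00 26.18
    endloop
  endfacet
  facet normal -0.7375 -0.6754 0.0000
    outer loop
      vertex 0.38 2.44 0.00
      vertex 2.12 0.54 0.00
      vertex 2.12 0.54 26.18
    endloop
  endfacet
  facet normal -0.7375 -0.6754 0.0000
    outer loop
      vertex 0.38 2.44 0.00
      vertex 2.12 0.54 26.18
      vertex 0.38 2.44 26.18
    endloop
  endfacet
  facet normal -0.1976 -0.9803 0.0000
    outer loop
      vertex 2.12 0.54 0.00
      vertex 4.65 0.03 0.00
      vertex 4.65 0.03 26.18
    endloop
  endfacet
  facet normal -0.1976 -0.9803 0.0000
    outer loop
      vertex 2.12 0.54 0.00
      vertex 4.65 0.03 26.18
      vertex 2.12 0.54 26.18
    endloop
  endfacet
  facet normal 0.4159 -0.9094 0.0000
    outer loop
      vertex 4.65 0.03 0.00
      vertex 6.99 1.10 0.00
      vertex 6.99 1.10 26.18
    endloop
  endfacet
  facet normal 0.4159 -0.9094 0.0000
    outer loop
      vertex 4.65 0.03 0.00
      vertex 6.99 1.10 26.18
      vertex 4.65 0.03 26.18
    endloop
  endfacet
  facet normal 0.8699 -0.4932 0.0000
    outer loop
      vertex 6.99 1.10 0.00
      vertex 8.26 3.34 0.00
      vertex 8.26 3.34 26.18
    endloop
  endfacet
  facet normal 0.8699 -0.4932 0.0000
    outer loop
      vertex 6.99 1.10 0.00
      vertex 8.26 3.34 26.18
      vertex 6.99 1.10 26.18
    endloop
  endfacet
  facet normal 0.9932 0.1164 0.0000
    outer loop
      vertex 8.26 3.34 0.00
      vertex 7.96 5.90 0.00
      vertex 7.96 5.90 26.18
    endloop
  endfacet
  facet normal 0.9932 0.1164 0.0000
    outer loop
      vertex 8.26 3.34 0.00
      vertex 7.96 5.90 26.18
      vertex 8.26 3.34 26.18
    endloop
  endfacet
endsolid part

The G0 Z moves step by Δz≈5.24 mm. Every layer's G1 loop is the same polygon, so the solid is a straight extrusion of it from z=0 to z≈26.2. Closing with flat bottom and top caps and triangulating gives 36 facets — a regular 10-sided prism (a cylinder approximated with 10 flat sides), circumscribed radius ≈ 4.17 mm, height ≈ 26.2 mm.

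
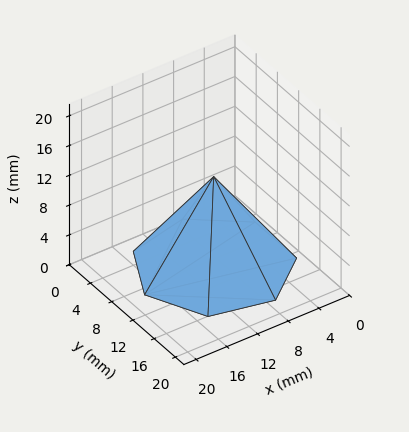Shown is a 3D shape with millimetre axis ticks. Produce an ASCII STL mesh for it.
Reading the render: the shape is a regular 7-sided pyramid, base circumscribed radius ≈ 9 mm, apex at z ≈ 12 mm (dimensions read to the nearest mm from the axis ticks). For the STL, each face is triangulated and given an outward normal.

solid part
  facet normal 0.0000 0.0000 -1.0000
    outer loop
      vertex 7.00 17.77 0.00
      vertex 14.61 16.04 0.00
      vertex 18.00 9.00 0.00
    endloop
  endfacet
  facet normal 0.0000 0.0000 -1.0000
    outer loop
      vertex 0.89 12.90 0.00
      vertex 7.00 17.77 0.00
      vertex 18.00 9.00 0.00
    endloop
  endfacet
  facet normal 0.0000 0.0000 -1.0000
    outer loop
      vertex 0.89 5.10 0.00
      vertex 0.89 12.90 0.00
      vertex 18.00 9.00 0.00
    endloop
  endfacet
  facet normal 0.0000 0.0000 -1.0000
    outer loop
      vertex 7.00 0.23 0.00
      vertex 0.89 5.10 0.00
      vertex 18.00 9.00 0.00
    endloop
  endfacet
  facet normal 0.0000 0.0000 -1.0000
    outer loop
      vertex 14.61 1.96 0.00
      vertex 7.00 0.23 0.00
      vertex 18.00 9.00 0.00
    endloop
  endfacet
  facet normal 0.7465 0.3595 0.5599
    outer loop
      vertex 18.00 9.00 0.00
      vertex 14.61 16.04 0.00
      vertex 9.00 9.00 12.00
    endloop
  endfacet
  facet normal 0.1837 0.8080 0.5599
    outer loop
      vertex 14.61 16.04 0.00
      vertex 7.00 17.77 0.00
      vertex 9.00 9.00 12.00
    endloop
  endfacet
  facet normal -0.5165 0.6480 0.5597
    outer loop
      vertex 7.00 17.77 0.00
      vertex 0.89 12.90 0.00
      vertex 9.00 9.00 12.00
    endloop
  endfacet
  facet normal -0.8285 0.0000 0.5599
    outer loop
      vertex 0.89 12.90 0.00
      vertex 0.89 5.10 0.00
      vertex 9.00 9.00 12.00
    endloop
  endfacet
  facet normal -0.5165 -0.6480 0.5597
    outer loop
      vertex 0.89 5.10 0.00
      vertex 7.00 0.23 0.00
      vertex 9.00 9.00 12.00
    endloop
  endfacet
  facet normal 0.1837 -0.8080 0.5599
    outer loop
      vertex 7.00 0.23 0.00
      vertex 14.61 1.96 0.00
      vertex 9.00 9.00 12.00
    endloop
  endfacet
  facet normal 0.7465 -0.3595 0.5599
    outer loop
      vertex 14.61 1.96 0.00
      vertex 18.00 9.00 0.00
      vertex 9.00 9.00 12.00
    endloop
  endfacet
endsolid part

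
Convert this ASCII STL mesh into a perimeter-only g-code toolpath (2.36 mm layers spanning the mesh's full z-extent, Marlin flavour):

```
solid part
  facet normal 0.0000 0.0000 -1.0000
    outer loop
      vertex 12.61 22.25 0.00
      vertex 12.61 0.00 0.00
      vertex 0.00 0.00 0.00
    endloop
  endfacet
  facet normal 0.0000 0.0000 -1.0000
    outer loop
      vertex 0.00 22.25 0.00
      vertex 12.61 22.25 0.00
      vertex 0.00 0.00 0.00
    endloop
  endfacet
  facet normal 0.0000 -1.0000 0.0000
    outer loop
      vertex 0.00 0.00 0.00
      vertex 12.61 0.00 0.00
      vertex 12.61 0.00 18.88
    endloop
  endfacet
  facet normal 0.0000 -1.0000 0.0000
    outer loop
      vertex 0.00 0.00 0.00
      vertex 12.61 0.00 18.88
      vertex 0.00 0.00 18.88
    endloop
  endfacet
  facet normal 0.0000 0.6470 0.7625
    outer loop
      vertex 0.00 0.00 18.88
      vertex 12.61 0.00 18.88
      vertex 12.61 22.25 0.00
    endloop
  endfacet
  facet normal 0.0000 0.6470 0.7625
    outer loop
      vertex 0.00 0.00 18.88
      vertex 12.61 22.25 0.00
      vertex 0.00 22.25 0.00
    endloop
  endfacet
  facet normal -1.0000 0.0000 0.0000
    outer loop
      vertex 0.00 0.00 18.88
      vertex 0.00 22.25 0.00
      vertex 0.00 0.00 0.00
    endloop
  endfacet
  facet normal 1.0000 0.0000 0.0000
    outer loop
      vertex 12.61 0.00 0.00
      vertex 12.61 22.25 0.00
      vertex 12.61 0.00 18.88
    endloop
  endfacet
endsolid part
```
; perimeter-only toolpath
G21 ; units = mm
G90 ; absolute positioning
G28 ; home
; layer 1
G0 Z2.36
G0 X0.00 Y0.00
G1 X12.61 Y0.00
G1 X12.61 Y19.47
G1 X0.00 Y19.47
G1 X0.00 Y0.00
; layer 2
G0 Z4.72
G0 X0.00 Y0.00
G1 X12.61 Y0.00
G1 X12.61 Y16.69
G1 X0.00 Y16.69
G1 X0.00 Y0.00
; layer 3
G0 Z7.08
G0 X0.00 Y0.00
G1 X12.61 Y0.00
G1 X12.61 Y13.91
G1 X0.00 Y13.91
G1 X0.00 Y0.00
; layer 4
G0 Z9.44
G0 X0.00 Y0.00
G1 X12.61 Y0.00
G1 X12.61 Y11.12
G1 X0.00 Y11.12
G1 X0.00 Y0.00
; layer 5
G0 Z11.80
G0 X0.00 Y0.00
G1 X12.61 Y0.00
G1 X12.61 Y8.34
G1 X0.00 Y8.34
G1 X0.00 Y0.00
; layer 6
G0 Z14.16
G0 X0.00 Y0.00
G1 X12.61 Y0.00
G1 X12.61 Y5.56
G1 X0.00 Y5.56
G1 X0.00 Y0.00
; layer 7
G0 Z16.52
G0 X0.00 Y0.00
G1 X12.61 Y0.00
G1 X12.61 Y2.78
G1 X0.00 Y2.78
G1 X0.00 Y0.00
M2 ; end

The solid is a wedge (ramp): 12.6 × 22.2 mm base, rising to 18.9 mm along the y=0 edge and sloping linearly to z=0 at y=22.2. Slicing at Δz = 2.36 mm — 8 equal slices spanning the solid's height, so layer i sits at z = i·h/8 — gives 7 non-empty perimeters. Each is a 4-segment closed polygon; G0 lifts to the layer z and rapids to the start vertex, then G1 traces the edges. The cross-section shrinks linearly with z (the slice at the apex is degenerate and omitted).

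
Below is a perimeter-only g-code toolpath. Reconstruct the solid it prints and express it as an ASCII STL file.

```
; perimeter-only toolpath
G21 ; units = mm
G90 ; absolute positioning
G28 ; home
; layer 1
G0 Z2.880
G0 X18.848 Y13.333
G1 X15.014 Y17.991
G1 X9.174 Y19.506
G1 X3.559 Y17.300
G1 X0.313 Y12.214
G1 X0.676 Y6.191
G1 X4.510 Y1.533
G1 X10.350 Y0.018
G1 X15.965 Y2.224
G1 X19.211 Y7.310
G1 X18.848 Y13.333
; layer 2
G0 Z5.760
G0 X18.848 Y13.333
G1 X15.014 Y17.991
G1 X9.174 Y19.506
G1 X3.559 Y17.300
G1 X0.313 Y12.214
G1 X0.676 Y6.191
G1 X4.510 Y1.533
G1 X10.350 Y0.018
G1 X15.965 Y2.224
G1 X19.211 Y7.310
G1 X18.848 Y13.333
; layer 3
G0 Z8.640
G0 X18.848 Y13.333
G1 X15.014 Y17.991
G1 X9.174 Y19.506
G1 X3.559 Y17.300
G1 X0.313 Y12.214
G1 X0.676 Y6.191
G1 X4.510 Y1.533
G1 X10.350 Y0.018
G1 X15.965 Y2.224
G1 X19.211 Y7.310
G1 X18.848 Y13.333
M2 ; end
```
solid part
  facet normal 0.0000 0.0000 -1.0000
    outer loop
      vertex 9.174 19.506 0.000
      vertex 15.014 17.991 0.000
      vertex 18.848 13.333 0.000
    endloop
  endfacet
  facet normal 0.0000 0.0000 -1.0000
    outer loop
      vertex 3.559 17.300 0.000
      vertex 9.174 19.506 0.000
      vertex 18.848 13.333 0.000
    endloop
  endfacet
  facet normal 0.0000 0.0000 -1.0000
    outer loop
      vertex 0.313 12.214 0.000
      vertex 3.559 17.300 0.000
      vertex 18.848 13.333 0.000
    endloop
  endfacet
  facet normal 0.0000 0.0000 -1.0000
    outer loop
      vertex 0.676 6.191 0.000
      vertex 0.313 12.214 0.000
      vertex 18.848 13.333 0.000
    endloop
  endfacet
  facet normal 0.0000 0.0000 -1.0000
    outer loop
      vertex 4.510 1.533 0.000
      vertex 0.676 6.191 0.000
      vertex 18.848 13.333 0.000
    endloop
  endfacet
  facet normal 0.0000 0.0000 -1.0000
    outer loop
      vertex 10.350 0.018 0.000
      vertex 4.510 1.533 0.000
      vertex 18.848 13.333 0.000
    endloop
  endfacet
  facet normal 0.0000 0.0000 -1.0000
    outer loop
      vertex 15.965 2.224 0.000
      vertex 10.350 0.018 0.000
      vertex 18.848 13.333 0.000
    endloop
  endfacet
  facet normal 0.0000 0.0000 -1.0000
    outer loop
      vertex 19.211 7.310 0.000
      vertex 15.965 2.224 0.000
      vertex 18.848 13.333 0.000
    endloop
  endfacet
  facet normal 0.0000 0.0000 1.0000
    outer loop
      vertex 18.848 13.333 8.640
      vertex 15.014 17.991 8.640
      vertex 9.174 19.506 8.640
    endloop
  endfacet
  facet normal 0.0000 0.0000 1.0000
    outer loop
      vertex 18.848 13.333 8.640
      vertex 9.174 19.506 8.640
      vertex 3.559 17.300 8.640
    endloop
  endfacet
  facet normal 0.0000 0.0000 1.0000
    outer loop
      vertex 18.848 13.333 8.640
      vertex 3.559 17.300 8.640
      vertex 0.313 12.214 8.640
    endloop
  endfacet
  facet normal 0.0000 0.0000 1.0000
    outer loop
      vertex 18.848 13.333 8.640
      vertex 0.313 12.214 8.640
      vertex 0.676 6.191 8.640
    endloop
  endfacet
  facet normal 0.0000 0.0000 1.0000
    outer loop
      vertex 18.848 13.333 8.640
      vertex 0.676 6.191 8.640
      vertex 4.510 1.533 8.640
    endloop
  endfacet
  facet normal 0.0000 0.0000 1.0000
    outer loop
      vertex 18.848 13.333 8.640
      vertex 4.510 1.533 8.640
      vertex 10.350 0.018 8.640
    endloop
  endfacet
  facet normal 0.0000 0.0000 1.0000
    outer loop
      vertex 18.848 13.333 8.640
      vertex 10.350 0.018 8.640
      vertex 15.965 2.224 8.640
    endloop
  endfacet
  facet normal 0.0000 0.0000 1.0000
    outer loop
      vertex 18.848 13.333 8.640
      vertex 15.965 2.224 8.640
      vertex 19.211 7.310 8.640
    endloop
  endfacet
  facet normal 0.7721 0.6355 0.0000
    outer loop
      vertex 18.848 13.333 0.000
      vertex 15.014 17.991 0.000
      vertex 15.014 17.991 8.640
    endloop
  endfacet
  facet normal 0.7721 0.6355 0.0000
    outer loop
      vertex 18.848 13.333 0.000
      vertex 15.014 17.991 8.640
      vertex 18.848 13.333 8.640
    endloop
  endfacet
  facet normal 0.2511 0.9680 0.0000
    outer loop
      vertex 15.014 17.991 0.000
      vertex 9.174 19.506 0.000
      vertex 9.174 19.506 8.640
    endloop
  endfacet
  facet normal 0.2511 0.9680 0.0000
    outer loop
      vertex 15.014 17.991 0.000
      vertex 9.174 19.506 8.640
      vertex 15.014 17.991 8.640
    endloop
  endfacet
  facet normal -0.3657 0.9307 0.0000
    outer loop
      vertex 9.174 19.506 0.000
      vertex 3.559 17.300 0.000
      vertex 3.559 17.300 8.640
    endloop
  endfacet
  facet normal -0.3657 0.9307 0.0000
    outer loop
      vertex 9.174 19.506 0.000
      vertex 3.559 17.300 8.640
      vertex 9.174 19.506 8.640
    endloop
  endfacet
  facet normal -0.8430 0.5380 0.0000
    outer loop
      vertex 3.559 17.300 0.000
      vertex 0.313 12.214 0.000
      vertex 0.313 12.214 8.640
    endloop
  endfacet
  facet normal -0.8430 0.5380 0.0000
    outer loop
      vertex 3.559 17.300 0.000
      vertex 0.313 12.214 8.640
      vertex 3.559 17.300 8.640
    endloop
  endfacet
  facet normal -0.9982 -0.0602 0.0000
    outer loop
      vertex 0.313 12.214 0.000
      vertex 0.676 6.191 0.000
      vertex 0.676 6.191 8.640
    endloop
  endfacet
  facet normal -0.9982 -0.0602 0.0000
    outer loop
      vertex 0.313 12.214 0.000
      vertex 0.676 6.191 8.640
      vertex 0.313 12.214 8.640
    endloop
  endfacet
  facet normal -0.7721 -0.6355 0.0000
    outer loop
      vertex 0.676 6.191 0.000
      vertex 4.510 1.533 0.000
      vertex 4.510 1.533 8.640
    endloop
  endfacet
  facet normal -0.7721 -0.6355 0.0000
    outer loop
      vertex 0.676 6.191 0.000
      vertex 4.510 1.533 8.640
      vertex 0.676 6.191 8.640
    endloop
  endfacet
  facet normal -0.2511 -0.9680 0.0000
    outer loop
      vertex 4.510 1.533 0.000
      vertex 10.350 0.018 0.000
      vertex 10.350 0.018 8.640
    endloop
  endfacet
  facet normal -0.2511 -0.9680 0.0000
    outer loop
      vertex 4.510 1.533 0.000
      vertex 10.350 0.018 8.640
      vertex 4.510 1.533 8.640
    endloop
  endfacet
  facet normal 0.3657 -0.9307 0.0000
    outer loop
      vertex 10.350 0.018 0.000
      vertex 15.965 2.224 0.000
      vertex 15.965 2.224 8.640
    endloop
  endfacet
  facet normal 0.3657 -0.9307 0.0000
    outer loop
      vertex 10.350 0.018 0.000
      vertex 15.965 2.224 8.640
      vertex 10.350 0.018 8.640
    endloop
  endfacet
  facet normal 0.8430 -0.5380 0.0000
    outer loop
      vertex 15.965 2.224 0.000
      vertex 19.211 7.310 0.000
      vertex 19.211 7.310 8.640
    endloop
  endfacet
  facet normal 0.8430 -0.5380 0.0000
    outer loop
      vertex 15.965 2.224 0.000
      vertex 19.211 7.310 8.640
      vertex 15.965 2.224 8.640
    endloop
  endfacet
  facet normal 0.9982 0.0602 0.0000
    outer loop
      vertex 19.211 7.310 0.000
      vertex 18.848 13.333 0.000
      vertex 18.848 13.333 8.640
    endloop
  endfacet
  facet normal 0.9982 0.0602 0.0000
    outer loop
      vertex 19.211 7.310 0.000
      vertex 18.848 13.333 8.640
      vertex 19.211 7.310 8.640
    endloop
  endfacet
endsolid part

The G0 Z moves step by Δz≈2.880 mm. Every layer's G1 loop is the same polygon, so the solid is a straight extrusion of it from z=0 to z≈8.64. Closing with flat bottom and top caps and triangulating gives 36 facets — a regular 10-sided prism (a cylinder approximated with 10 flat sides), circumscribed radius ≈ 9.76 mm, height ≈ 8.64 mm.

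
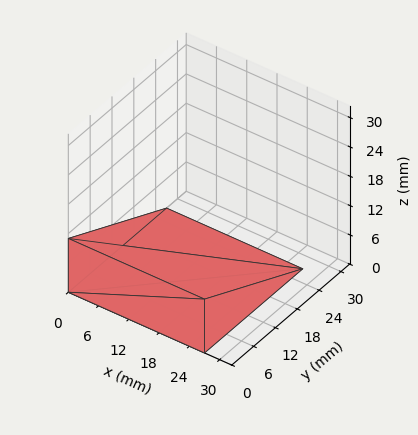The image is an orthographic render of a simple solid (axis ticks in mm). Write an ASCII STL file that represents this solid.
Reading the render: the shape is a wedge (ramp): 27 × 27 mm base, rising to 11 mm along the y=0 edge and sloping linearly to z=0 at y=27 (dimensions read to the nearest mm from the axis ticks). For the STL, each face is triangulated and given an outward normal.

solid part
  facet normal 0.0000 0.0000 -1.0000
    outer loop
      vertex 27.000 27.000 0.000
      vertex 27.000 0.000 0.000
      vertex 0.000 0.000 0.000
    endloop
  endfacet
  facet normal 0.0000 0.0000 -1.0000
    outer loop
      vertex 0.000 27.000 0.000
      vertex 27.000 27.000 0.000
      vertex 0.000 0.000 0.000
    endloop
  endfacet
  facet normal 0.0000 -1.0000 0.0000
    outer loop
      vertex 0.000 0.000 0.000
      vertex 27.000 0.000 0.000
      vertex 27.000 0.000 11.000
    endloop
  endfacet
  facet normal 0.0000 -1.0000 0.0000
    outer loop
      vertex 0.000 0.000 0.000
      vertex 27.000 0.000 11.000
      vertex 0.000 0.000 11.000
    endloop
  endfacet
  facet normal 0.0000 0.3773 0.9261
    outer loop
      vertex 0.000 0.000 11.000
      vertex 27.000 0.000 11.000
      vertex 27.000 27.000 0.000
    endloop
  endfacet
  facet normal 0.0000 0.3773 0.9261
    outer loop
      vertex 0.000 0.000 11.000
      vertex 27.000 27.000 0.000
      vertex 0.000 27.000 0.000
    endloop
  endfacet
  facet normal -1.0000 0.0000 0.0000
    outer loop
      vertex 0.000 0.000 11.000
      vertex 0.000 27.000 0.000
      vertex 0.000 0.000 0.000
    endloop
  endfacet
  facet normal 1.0000 0.0000 0.0000
    outer loop
      vertex 27.000 0.000 0.000
      vertex 27.000 27.000 0.000
      vertex 27.000 0.000 11.000
    endloop
  endfacet
endsolid part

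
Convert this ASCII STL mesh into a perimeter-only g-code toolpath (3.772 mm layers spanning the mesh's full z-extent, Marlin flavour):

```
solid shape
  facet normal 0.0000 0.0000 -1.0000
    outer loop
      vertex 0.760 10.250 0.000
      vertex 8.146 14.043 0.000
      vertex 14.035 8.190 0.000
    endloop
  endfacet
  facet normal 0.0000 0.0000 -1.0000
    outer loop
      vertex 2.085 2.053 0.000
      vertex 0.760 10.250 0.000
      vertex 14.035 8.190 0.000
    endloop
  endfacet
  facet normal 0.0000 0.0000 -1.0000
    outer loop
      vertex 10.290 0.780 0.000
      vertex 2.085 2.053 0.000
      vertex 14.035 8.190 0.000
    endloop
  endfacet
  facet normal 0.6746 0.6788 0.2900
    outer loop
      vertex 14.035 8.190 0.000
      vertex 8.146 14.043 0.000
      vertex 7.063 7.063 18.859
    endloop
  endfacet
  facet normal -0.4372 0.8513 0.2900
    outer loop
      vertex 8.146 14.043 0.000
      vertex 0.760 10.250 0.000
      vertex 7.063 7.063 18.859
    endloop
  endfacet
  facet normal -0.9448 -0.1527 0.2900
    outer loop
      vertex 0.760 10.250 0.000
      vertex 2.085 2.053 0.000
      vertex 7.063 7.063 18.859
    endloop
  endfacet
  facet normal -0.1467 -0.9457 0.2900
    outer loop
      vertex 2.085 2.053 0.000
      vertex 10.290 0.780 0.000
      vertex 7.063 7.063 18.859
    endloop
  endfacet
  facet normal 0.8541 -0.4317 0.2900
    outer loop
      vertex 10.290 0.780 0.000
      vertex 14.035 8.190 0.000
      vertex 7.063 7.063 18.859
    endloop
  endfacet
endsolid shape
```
; perimeter-only toolpath
G21 ; units = mm
G90 ; absolute positioning
G28 ; home
; layer 1
G0 Z3.772
G0 X12.641 Y7.965
G1 X7.929 Y12.647
G1 X2.021 Y9.613
G1 X3.081 Y3.055
G1 X9.645 Y2.037
G1 X12.641 Y7.965
; layer 2
G0 Z7.544
G0 X11.246 Y7.739
G1 X7.713 Y11.251
G1 X3.281 Y8.975
G1 X4.076 Y4.057
G1 X8.999 Y3.293
G1 X11.246 Y7.739
; layer 3
G0 Z11.315
G0 X9.852 Y7.514
G1 X7.496 Y9.855
G1 X4.542 Y8.338
G1 X5.072 Y5.059
G1 X8.354 Y4.550
G1 X9.852 Y7.514
; layer 4
G0 Z15.087
G0 X8.457 Y7.288
G1 X7.280 Y8.459
G1 X5.802 Y7.700
G1 X6.067 Y6.061
G1 X7.708 Y5.806
G1 X8.457 Y7.288
M2 ; end

The solid is a regular 5-sided pyramid, base circumscribed radius ≈ 7.06 mm, apex at z ≈ 18.9 mm. Slicing at Δz = 3.772 mm — 5 equal slices spanning the solid's height, so layer i sits at z = i·h/5 — gives 4 non-empty perimeters. Each is a 5-segment closed polygon; G0 lifts to the layer z and rapids to the start vertex, then G1 traces the edges. The cross-section shrinks linearly with z (the slice at the apex is degenerate and omitted).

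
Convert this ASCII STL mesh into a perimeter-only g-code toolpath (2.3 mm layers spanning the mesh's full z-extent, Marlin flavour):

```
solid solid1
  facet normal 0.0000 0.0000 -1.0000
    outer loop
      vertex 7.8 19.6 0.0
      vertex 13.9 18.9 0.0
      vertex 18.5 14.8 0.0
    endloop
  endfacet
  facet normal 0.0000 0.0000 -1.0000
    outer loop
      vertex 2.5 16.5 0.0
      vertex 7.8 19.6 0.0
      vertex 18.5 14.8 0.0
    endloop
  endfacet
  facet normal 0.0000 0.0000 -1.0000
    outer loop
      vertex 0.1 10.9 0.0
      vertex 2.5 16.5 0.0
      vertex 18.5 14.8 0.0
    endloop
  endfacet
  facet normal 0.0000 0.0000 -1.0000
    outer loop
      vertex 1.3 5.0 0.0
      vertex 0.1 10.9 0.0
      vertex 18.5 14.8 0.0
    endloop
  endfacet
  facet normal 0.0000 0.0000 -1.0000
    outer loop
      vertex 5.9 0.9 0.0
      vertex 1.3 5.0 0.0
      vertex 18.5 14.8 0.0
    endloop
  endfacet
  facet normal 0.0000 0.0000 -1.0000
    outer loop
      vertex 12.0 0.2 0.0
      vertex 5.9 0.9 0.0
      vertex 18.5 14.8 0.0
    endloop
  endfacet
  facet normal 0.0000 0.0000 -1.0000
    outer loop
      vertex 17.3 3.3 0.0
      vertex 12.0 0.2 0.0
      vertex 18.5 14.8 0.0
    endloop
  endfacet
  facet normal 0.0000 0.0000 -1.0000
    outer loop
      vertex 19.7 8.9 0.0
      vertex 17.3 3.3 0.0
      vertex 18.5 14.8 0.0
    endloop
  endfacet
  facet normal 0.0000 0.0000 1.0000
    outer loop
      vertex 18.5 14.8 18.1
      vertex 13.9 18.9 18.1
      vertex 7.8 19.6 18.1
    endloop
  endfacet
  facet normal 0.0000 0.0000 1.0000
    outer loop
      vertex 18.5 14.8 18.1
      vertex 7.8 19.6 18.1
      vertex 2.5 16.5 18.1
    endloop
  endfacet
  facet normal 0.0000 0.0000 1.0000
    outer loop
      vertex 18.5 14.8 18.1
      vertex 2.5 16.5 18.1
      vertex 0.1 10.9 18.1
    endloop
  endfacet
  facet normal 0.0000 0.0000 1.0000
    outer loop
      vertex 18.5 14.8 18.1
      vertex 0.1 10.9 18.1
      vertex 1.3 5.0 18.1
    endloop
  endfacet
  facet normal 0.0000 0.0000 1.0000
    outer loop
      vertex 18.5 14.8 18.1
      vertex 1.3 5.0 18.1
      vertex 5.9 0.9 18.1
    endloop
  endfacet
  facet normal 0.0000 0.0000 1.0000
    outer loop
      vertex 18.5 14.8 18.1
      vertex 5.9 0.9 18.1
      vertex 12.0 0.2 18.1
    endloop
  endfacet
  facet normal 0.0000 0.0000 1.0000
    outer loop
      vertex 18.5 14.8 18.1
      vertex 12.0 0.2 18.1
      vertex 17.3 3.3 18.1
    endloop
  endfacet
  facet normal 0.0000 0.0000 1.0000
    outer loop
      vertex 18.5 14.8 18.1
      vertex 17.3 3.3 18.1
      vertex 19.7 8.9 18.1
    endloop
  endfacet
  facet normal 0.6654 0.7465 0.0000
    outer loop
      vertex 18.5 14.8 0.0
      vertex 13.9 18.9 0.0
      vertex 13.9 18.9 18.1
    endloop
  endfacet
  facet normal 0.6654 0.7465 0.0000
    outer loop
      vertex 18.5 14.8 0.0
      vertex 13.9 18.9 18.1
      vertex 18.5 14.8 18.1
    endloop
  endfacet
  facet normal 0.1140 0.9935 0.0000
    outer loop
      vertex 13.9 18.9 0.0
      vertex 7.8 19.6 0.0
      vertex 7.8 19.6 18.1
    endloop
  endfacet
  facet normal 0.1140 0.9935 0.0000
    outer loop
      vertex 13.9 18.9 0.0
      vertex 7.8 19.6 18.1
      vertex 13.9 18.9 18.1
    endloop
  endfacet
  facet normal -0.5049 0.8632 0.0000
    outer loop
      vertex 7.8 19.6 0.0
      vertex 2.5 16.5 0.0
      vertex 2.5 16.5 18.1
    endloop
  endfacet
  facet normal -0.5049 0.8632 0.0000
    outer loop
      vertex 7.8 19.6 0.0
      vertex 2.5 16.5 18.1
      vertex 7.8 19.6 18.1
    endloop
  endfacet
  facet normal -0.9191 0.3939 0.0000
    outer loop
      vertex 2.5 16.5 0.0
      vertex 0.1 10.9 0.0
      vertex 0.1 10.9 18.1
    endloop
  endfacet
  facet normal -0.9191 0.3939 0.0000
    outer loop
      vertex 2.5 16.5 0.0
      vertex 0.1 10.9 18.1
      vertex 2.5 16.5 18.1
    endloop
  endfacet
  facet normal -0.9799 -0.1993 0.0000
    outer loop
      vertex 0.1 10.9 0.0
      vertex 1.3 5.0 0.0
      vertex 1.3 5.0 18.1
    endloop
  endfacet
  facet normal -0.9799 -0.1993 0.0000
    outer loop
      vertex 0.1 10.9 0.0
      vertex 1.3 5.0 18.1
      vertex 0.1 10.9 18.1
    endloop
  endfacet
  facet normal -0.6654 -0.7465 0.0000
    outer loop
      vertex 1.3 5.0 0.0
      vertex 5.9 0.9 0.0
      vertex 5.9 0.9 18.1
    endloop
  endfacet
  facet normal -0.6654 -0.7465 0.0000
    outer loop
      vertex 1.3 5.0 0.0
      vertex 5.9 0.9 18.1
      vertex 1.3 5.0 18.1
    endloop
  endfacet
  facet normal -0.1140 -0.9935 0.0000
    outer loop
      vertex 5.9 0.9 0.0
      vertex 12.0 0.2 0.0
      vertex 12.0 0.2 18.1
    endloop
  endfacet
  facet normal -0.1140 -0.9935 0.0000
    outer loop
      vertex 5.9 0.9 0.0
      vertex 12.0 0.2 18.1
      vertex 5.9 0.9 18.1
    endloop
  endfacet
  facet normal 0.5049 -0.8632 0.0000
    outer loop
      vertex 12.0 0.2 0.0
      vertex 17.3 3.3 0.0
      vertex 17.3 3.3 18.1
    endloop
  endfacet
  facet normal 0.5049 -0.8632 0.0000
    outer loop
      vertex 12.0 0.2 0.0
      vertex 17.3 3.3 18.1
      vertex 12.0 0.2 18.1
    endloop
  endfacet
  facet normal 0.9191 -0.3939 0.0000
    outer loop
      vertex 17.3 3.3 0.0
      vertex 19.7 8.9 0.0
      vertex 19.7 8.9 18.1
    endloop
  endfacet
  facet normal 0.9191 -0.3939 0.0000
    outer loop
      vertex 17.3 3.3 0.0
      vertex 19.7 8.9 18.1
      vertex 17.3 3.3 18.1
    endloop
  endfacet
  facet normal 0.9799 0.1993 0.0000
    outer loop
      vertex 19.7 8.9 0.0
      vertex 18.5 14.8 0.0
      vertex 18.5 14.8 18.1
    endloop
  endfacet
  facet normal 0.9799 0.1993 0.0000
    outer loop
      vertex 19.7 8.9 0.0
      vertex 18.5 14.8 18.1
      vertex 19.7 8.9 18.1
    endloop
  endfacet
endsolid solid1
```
; perimeter-only toolpath
G21 ; units = mm
G90 ; absolute positioning
G28 ; home
; layer 1
G0 Z2.3
G0 X18.5 Y14.8
G1 X13.9 Y18.9
G1 X7.8 Y19.6
G1 X2.5 Y16.5
G1 X0.1 Y10.9
G1 X1.3 Y5.0
G1 X5.9 Y0.9
G1 X12.0 Y0.2
G1 X17.3 Y3.3
G1 X19.7 Y8.9
G1 X18.5 Y14.8
; layer 2
G0 Z4.5
G0 X18.5 Y14.8
G1 X13.9 Y18.9
G1 X7.8 Y19.6
G1 X2.5 Y16.5
G1 X0.1 Y10.9
G1 X1.3 Y5.0
G1 X5.9 Y0.9
G1 X12.0 Y0.2
G1 X17.3 Y3.3
G1 X19.7 Y8.9
G1 X18.5 Y14.8
; layer 3
G0 Z6.8
G0 X18.5 Y14.8
G1 X13.9 Y18.9
G1 X7.8 Y19.6
G1 X2.5 Y16.5
G1 X0.1 Y10.9
G1 X1.3 Y5.0
G1 X5.9 Y0.9
G1 X12.0 Y0.2
G1 X17.3 Y3.3
G1 X19.7 Y8.9
G1 X18.5 Y14.8
; layer 4
G0 Z9.1
G0 X18.5 Y14.8
G1 X13.9 Y18.9
G1 X7.8 Y19.6
G1 X2.5 Y16.5
G1 X0.1 Y10.9
G1 X1.3 Y5.0
G1 X5.9 Y0.9
G1 X12.0 Y0.2
G1 X17.3 Y3.3
G1 X19.7 Y8.9
G1 X18.5 Y14.8
; layer 5
G0 Z11.3
G0 X18.5 Y14.8
G1 X13.9 Y18.9
G1 X7.8 Y19.6
G1 X2.5 Y16.5
G1 X0.1 Y10.9
G1 X1.3 Y5.0
G1 X5.9 Y0.9
G1 X12.0 Y0.2
G1 X17.3 Y3.3
G1 X19.7 Y8.9
G1 X18.5 Y14.8
; layer 6
G0 Z13.6
G0 X18.5 Y14.8
G1 X13.9 Y18.9
G1 X7.8 Y19.6
G1 X2.5 Y16.5
G1 X0.1 Y10.9
G1 X1.3 Y5.0
G1 X5.9 Y0.9
G1 X12.0 Y0.2
G1 X17.3 Y3.3
G1 X19.7 Y8.9
G1 X18.5 Y14.8
; layer 7
G0 Z15.8
G0 X18.5 Y14.8
G1 X13.9 Y18.9
G1 X7.8 Y19.6
G1 X2.5 Y16.5
G1 X0.1 Y10.9
G1 X1.3 Y5.0
G1 X5.9 Y0.9
G1 X12.0 Y0.2
G1 X17.3 Y3.3
G1 X19.7 Y8.9
G1 X18.5 Y14.8
; layer 8
G0 Z18.1
G0 X18.5 Y14.8
G1 X13.9 Y18.9
G1 X7.8 Y19.6
G1 X2.5 Y16.5
G1 X0.1 Y10.9
G1 X1.3 Y5.0
G1 X5.9 Y0.9
G1 X12.0 Y0.2
G1 X17.3 Y3.3
G1 X19.7 Y8.9
G1 X18.5 Y14.8
M2 ; end

The solid is a regular 10-sided prism (a cylinder approximated with 10 flat sides), circumscribed radius ≈ 9.9 mm, height ≈ 18.1 mm. Slicing at Δz = 2.3 mm — 8 equal slices spanning the solid's height, so layer i sits at z = i·h/8 — gives 8 non-empty perimeters. Each is a 10-segment closed polygon; G0 lifts to the layer z and rapids to the start vertex, then G1 traces the edges.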